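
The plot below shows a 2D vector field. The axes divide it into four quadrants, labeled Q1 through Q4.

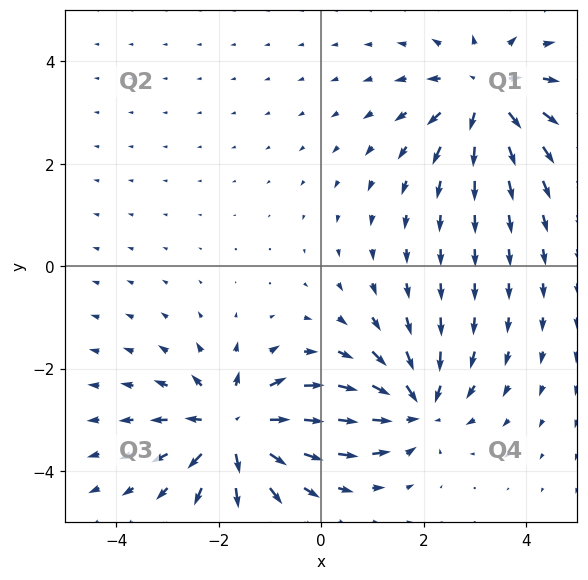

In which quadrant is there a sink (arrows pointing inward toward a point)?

Q4

The sink sits at approximately (1.9, -2.7), which lies in quadrant Q4. The divergence there is about -5, negative as expected for a sink.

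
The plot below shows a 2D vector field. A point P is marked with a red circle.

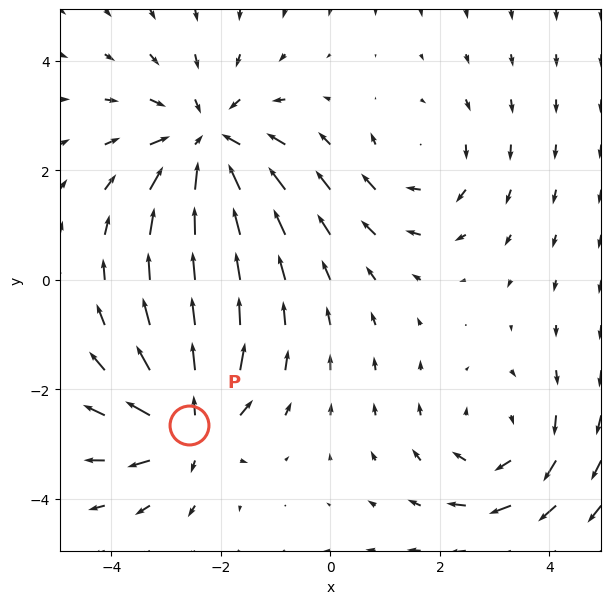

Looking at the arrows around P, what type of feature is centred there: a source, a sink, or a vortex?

At P (-2.6, -2.7) the arrows spread outward. Divergence about +5, curl ≈0 — positive divergence with near-zero curl is a source.

source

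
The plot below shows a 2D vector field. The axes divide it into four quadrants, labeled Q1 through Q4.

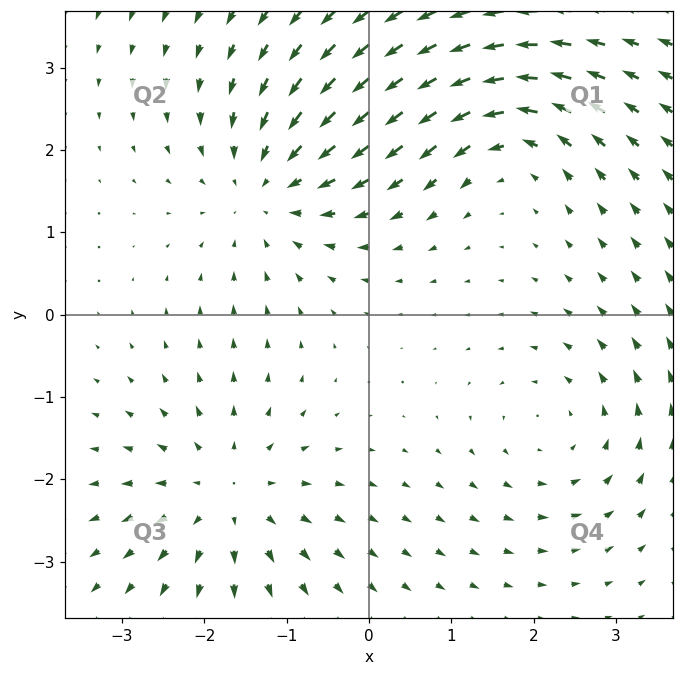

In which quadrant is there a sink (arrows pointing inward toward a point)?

The sink sits at approximately (-1.2, 1.5), which lies in quadrant Q2. The divergence there is about -4, negative as expected for a sink.

Q2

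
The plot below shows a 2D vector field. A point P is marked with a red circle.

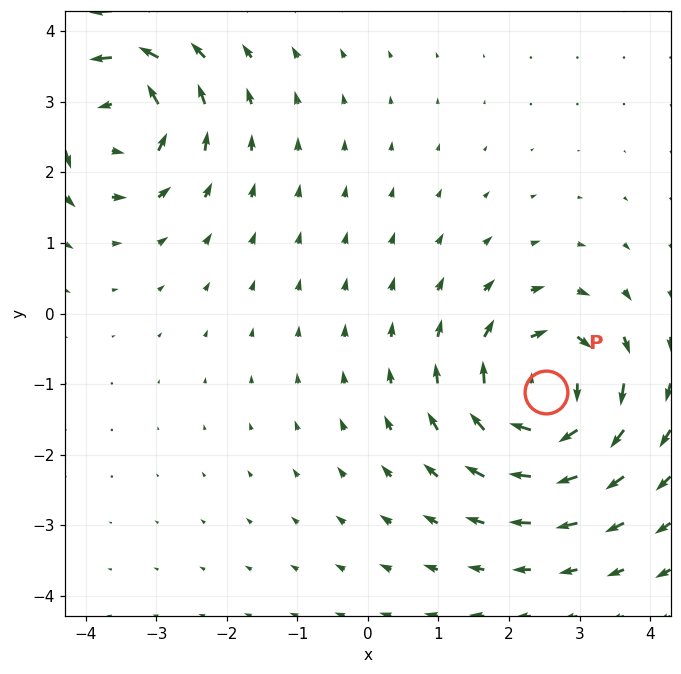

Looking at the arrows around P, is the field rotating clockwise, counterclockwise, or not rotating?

clockwise

Near P at (2.5, -1.1) the arrows circulate clockwise. The curl (z-component) there is about -7; negative curl means clockwise rotation.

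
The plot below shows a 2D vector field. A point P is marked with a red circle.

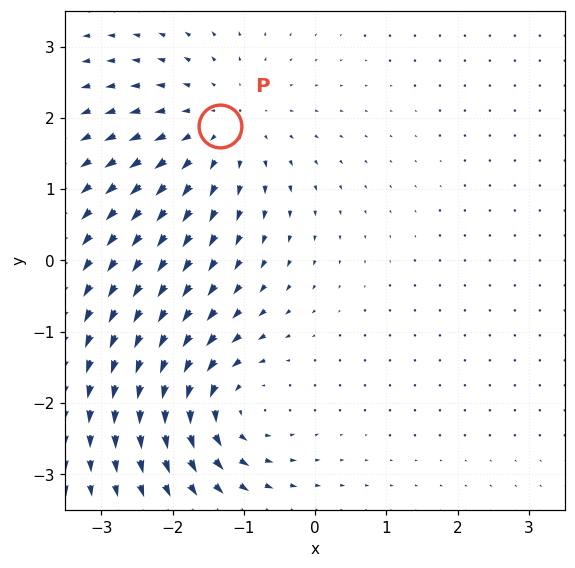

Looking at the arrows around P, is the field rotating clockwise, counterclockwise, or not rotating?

Near P at (-1.3, 1.9) the arrows show no circulation. The curl there is ≈0.

not rotating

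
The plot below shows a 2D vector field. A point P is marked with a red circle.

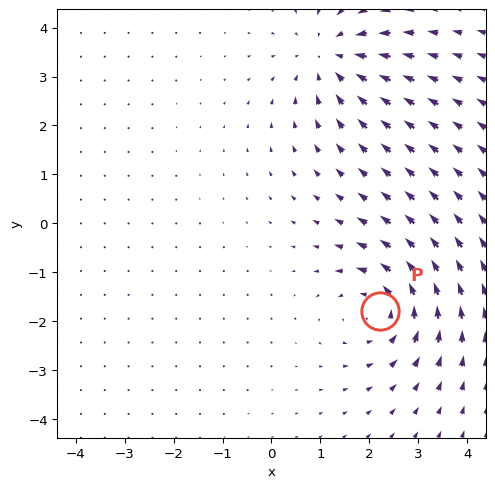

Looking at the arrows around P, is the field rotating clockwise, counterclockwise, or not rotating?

Near P at (2.2, -1.8) the arrows circulate counterclockwise. The curl (z-component) there is about +4; positive curl means counterclockwise rotation.

counterclockwise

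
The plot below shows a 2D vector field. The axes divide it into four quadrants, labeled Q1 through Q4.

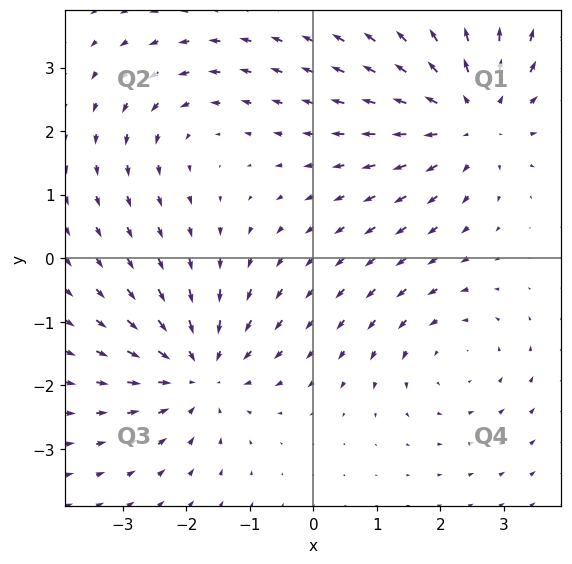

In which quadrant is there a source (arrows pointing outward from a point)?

The source sits at approximately (2.5, 2.2), which lies in quadrant Q1. The divergence there is about +4, positive as expected for a source.

Q1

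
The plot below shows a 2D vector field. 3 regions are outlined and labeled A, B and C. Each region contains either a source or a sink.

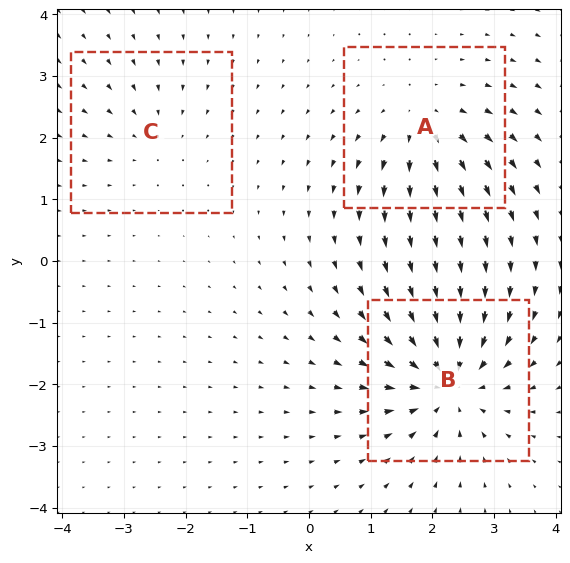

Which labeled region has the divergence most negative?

Divergence at each region's feature centre — A: about +4, B: about -6, C: about -2. Region B is most negative.

B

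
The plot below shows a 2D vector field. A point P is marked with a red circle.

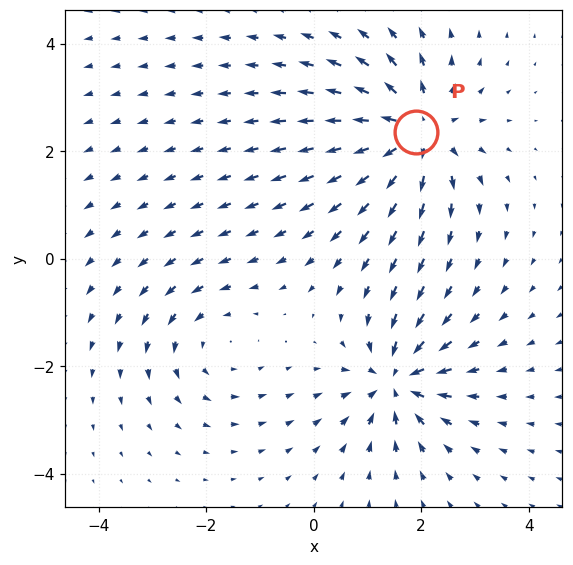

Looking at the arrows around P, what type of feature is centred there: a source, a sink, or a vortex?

At P (1.9, 2.4) the arrows spread outward. Divergence about +5, curl ≈0 — positive divergence with near-zero curl is a source.

source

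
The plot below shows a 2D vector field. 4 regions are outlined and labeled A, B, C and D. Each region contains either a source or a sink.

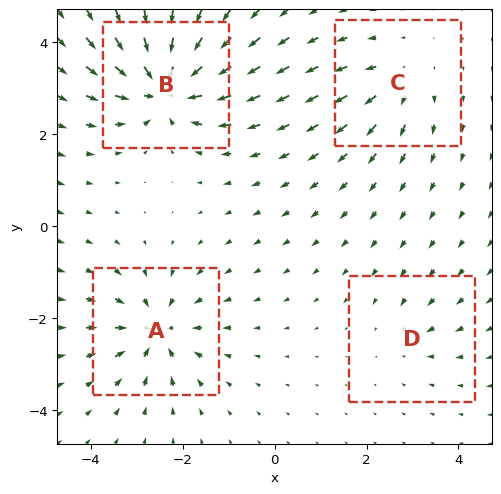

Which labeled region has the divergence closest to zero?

D

Divergence at each region's feature centre — A: about -6, B: about -8, C: about +4, D: about -2. Region D is closest to zero.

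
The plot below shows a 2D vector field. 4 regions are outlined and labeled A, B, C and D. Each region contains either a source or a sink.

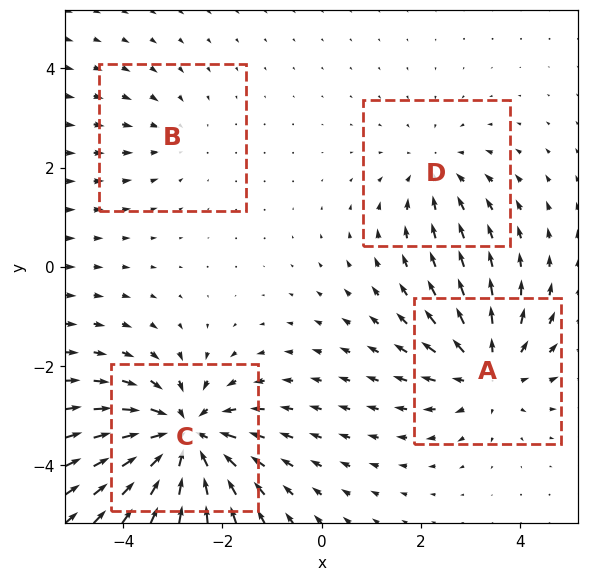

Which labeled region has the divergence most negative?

Divergence at each region's feature centre — A: about +4, B: about -2, C: about -7, D: about -3. Region C is most negative.

C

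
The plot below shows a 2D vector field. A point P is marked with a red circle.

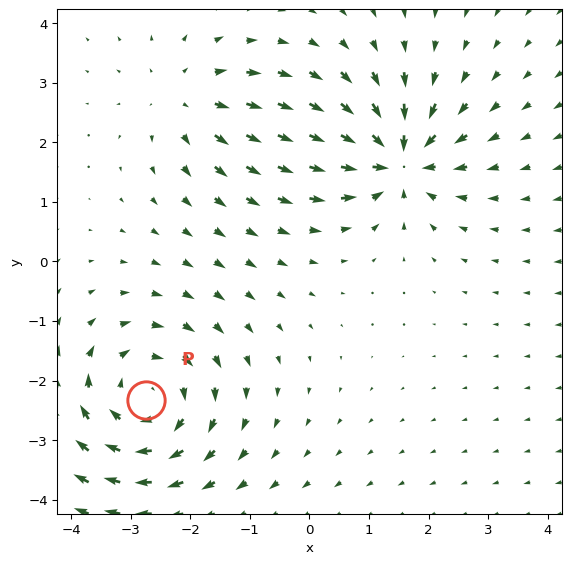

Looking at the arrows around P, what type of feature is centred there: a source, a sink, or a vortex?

vortex

At P (-2.7, -2.3) the arrows circulate clockwise. Divergence ≈0, curl about -4 — near-zero divergence with nonzero curl is a vortex.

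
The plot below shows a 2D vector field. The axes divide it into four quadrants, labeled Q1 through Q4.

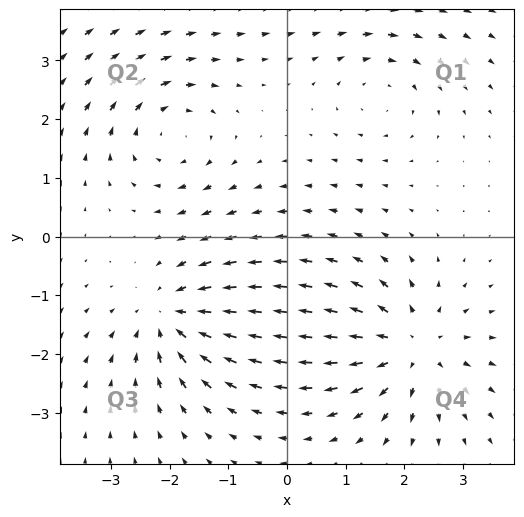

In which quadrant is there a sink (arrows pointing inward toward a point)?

Q3

The sink sits at approximately (-1.9, -1.4), which lies in quadrant Q3. The divergence there is about -4, negative as expected for a sink.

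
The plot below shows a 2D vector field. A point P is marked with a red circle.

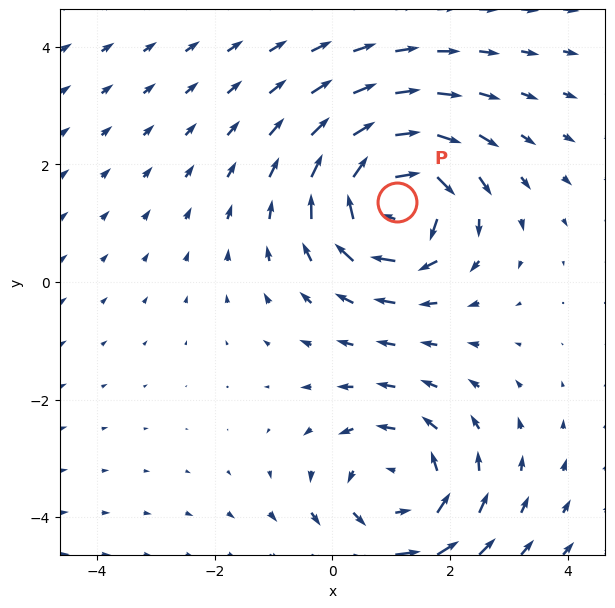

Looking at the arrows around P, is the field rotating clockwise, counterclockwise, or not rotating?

clockwise

Near P at (1.1, 1.4) the arrows circulate clockwise. The curl (z-component) there is about -7; negative curl means clockwise rotation.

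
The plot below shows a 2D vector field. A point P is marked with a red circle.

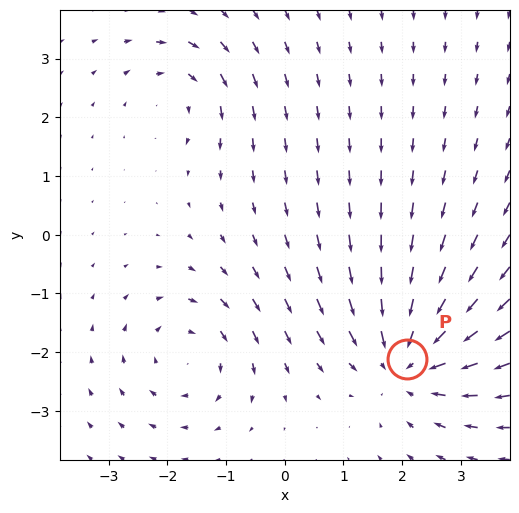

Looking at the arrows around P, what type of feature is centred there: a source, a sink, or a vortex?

sink

At P (2.1, -2.1) the arrows converge inward. Divergence about -4, curl ≈0 — negative divergence with near-zero curl is a sink.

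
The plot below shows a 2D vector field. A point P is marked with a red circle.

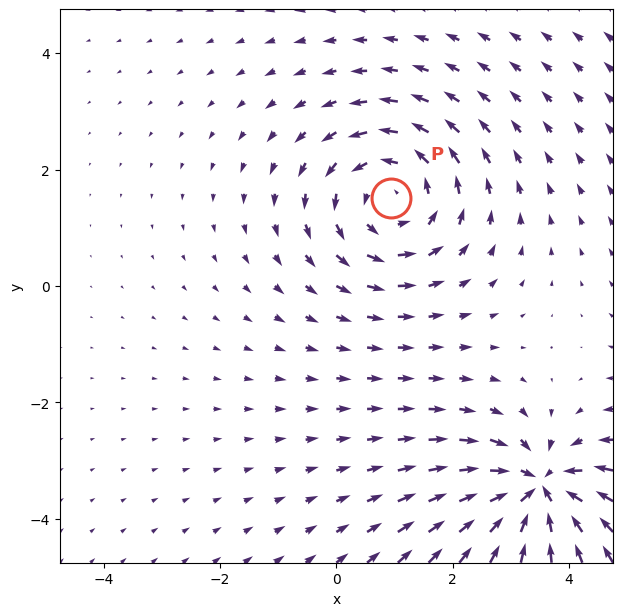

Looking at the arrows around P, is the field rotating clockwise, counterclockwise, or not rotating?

Near P at (0.9, 1.5) the arrows circulate counterclockwise. The curl (z-component) there is about +4; positive curl means counterclockwise rotation.

counterclockwise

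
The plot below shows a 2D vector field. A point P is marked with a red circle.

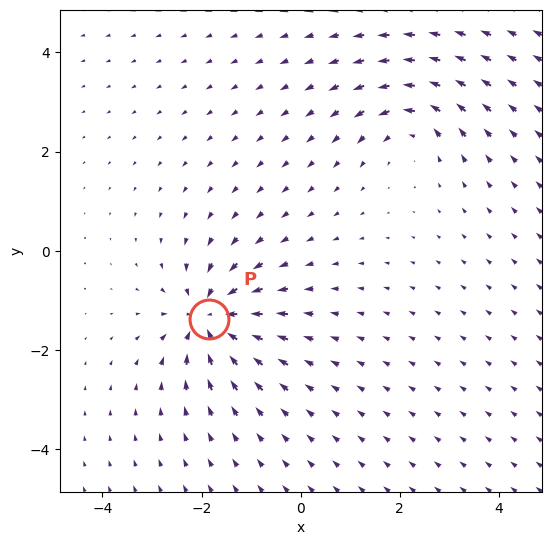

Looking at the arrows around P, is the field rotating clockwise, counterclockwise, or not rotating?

Near P at (-1.8, -1.4) the arrows show no circulation. The curl there is ≈0.

not rotating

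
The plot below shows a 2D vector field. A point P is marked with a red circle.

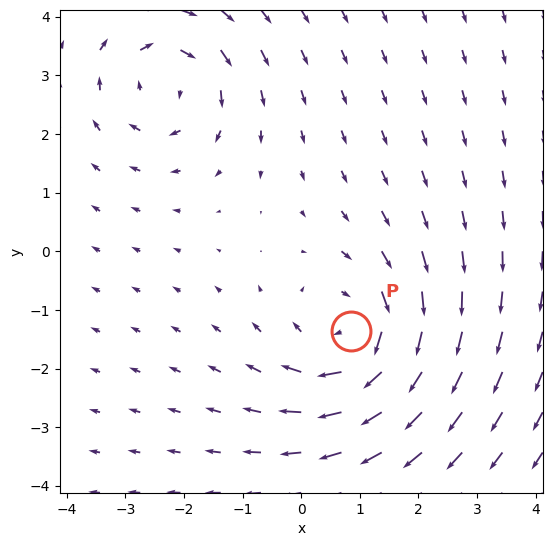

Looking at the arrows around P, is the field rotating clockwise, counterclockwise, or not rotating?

clockwise

Near P at (0.9, -1.4) the arrows circulate clockwise. The curl (z-component) there is about -3; negative curl means clockwise rotation.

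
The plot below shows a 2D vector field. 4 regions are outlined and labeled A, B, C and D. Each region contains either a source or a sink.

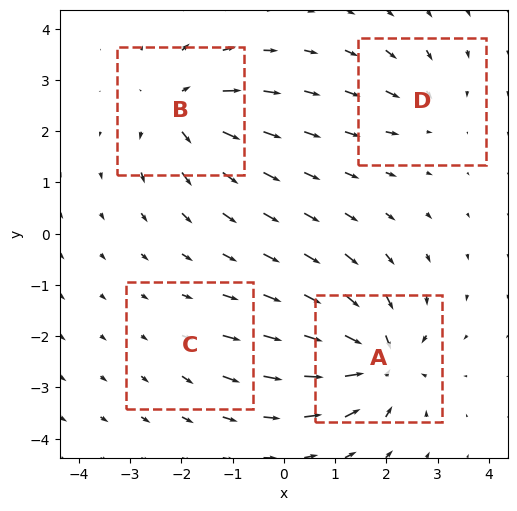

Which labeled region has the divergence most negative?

Divergence at each region's feature centre — A: about -9, B: about +7, C: about +2, D: about -4. Region A is most negative.

A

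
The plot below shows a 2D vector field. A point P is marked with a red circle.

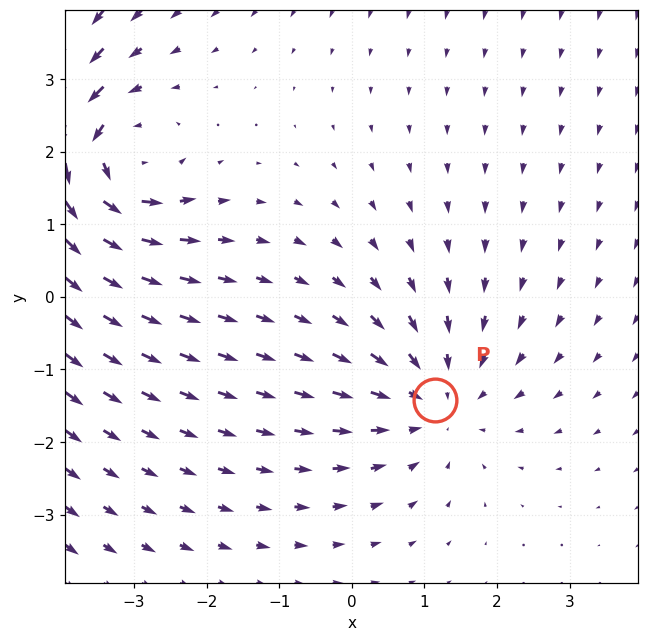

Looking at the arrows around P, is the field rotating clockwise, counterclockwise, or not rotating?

Near P at (1.1, -1.4) the arrows show no circulation. The curl there is ≈0.

not rotating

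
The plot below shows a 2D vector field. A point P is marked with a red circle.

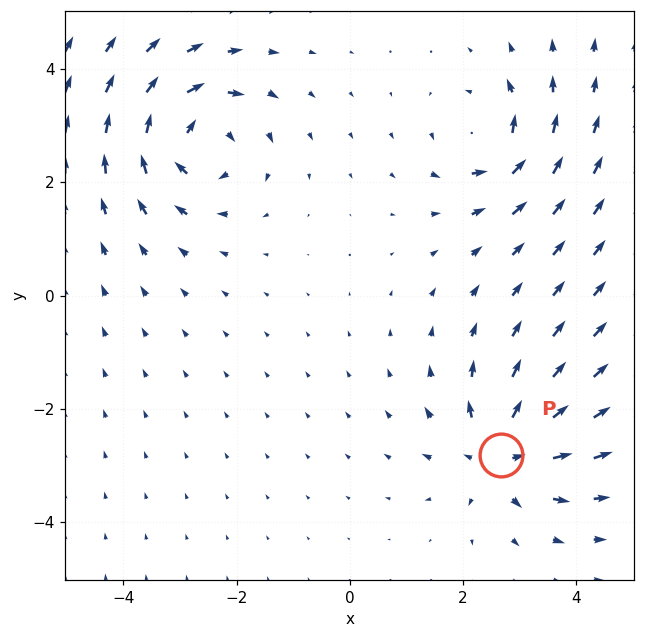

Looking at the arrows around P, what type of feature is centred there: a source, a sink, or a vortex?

source

At P (2.7, -2.8) the arrows spread outward. Divergence about +4, curl ≈0 — positive divergence with near-zero curl is a source.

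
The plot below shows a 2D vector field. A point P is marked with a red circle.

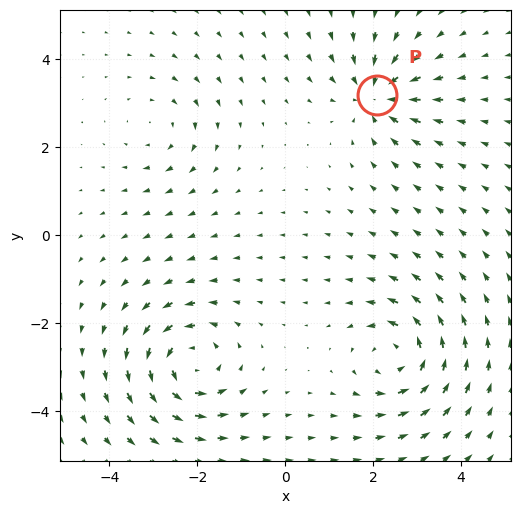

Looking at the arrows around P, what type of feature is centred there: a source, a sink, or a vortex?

sink

At P (2.1, 3.2) the arrows converge inward. Divergence about -5, curl ≈0 — negative divergence with near-zero curl is a sink.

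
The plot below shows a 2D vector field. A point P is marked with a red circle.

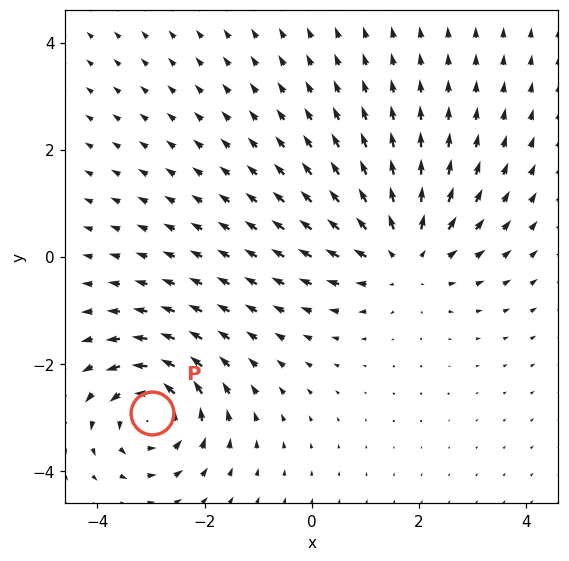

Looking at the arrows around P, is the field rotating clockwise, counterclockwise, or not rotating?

Near P at (-3.0, -2.9) the arrows circulate counterclockwise. The curl (z-component) there is about +6; positive curl means counterclockwise rotation.

counterclockwise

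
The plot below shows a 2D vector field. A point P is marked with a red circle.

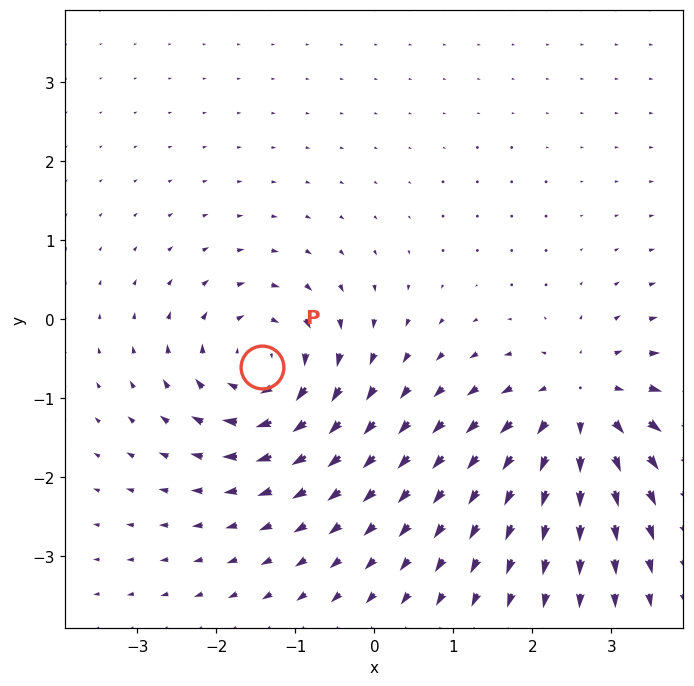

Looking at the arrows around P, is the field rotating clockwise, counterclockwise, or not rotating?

clockwise

Near P at (-1.4, -0.6) the arrows circulate clockwise. The curl (z-component) there is about -6; negative curl means clockwise rotation.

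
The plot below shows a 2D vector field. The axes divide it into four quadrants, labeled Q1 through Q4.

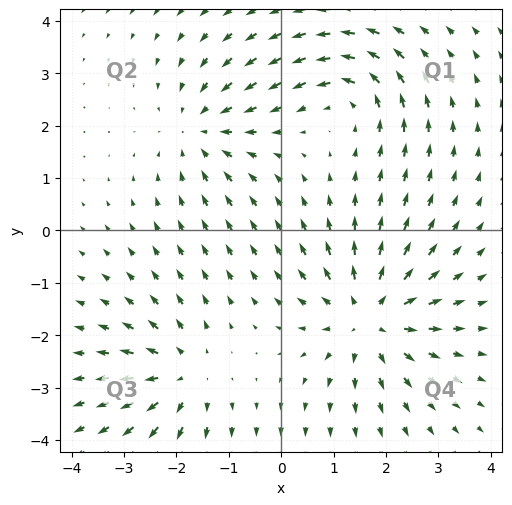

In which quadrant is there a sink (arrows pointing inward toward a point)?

Q2

The sink sits at approximately (-1.5, 1.9), which lies in quadrant Q2. The divergence there is about -3, negative as expected for a sink.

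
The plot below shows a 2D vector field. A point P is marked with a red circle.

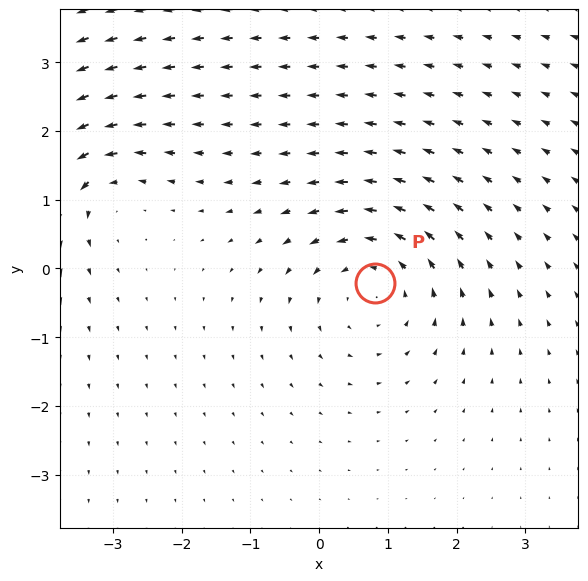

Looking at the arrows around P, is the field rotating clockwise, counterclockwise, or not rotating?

Near P at (0.8, -0.2) the arrows circulate counterclockwise. The curl (z-component) there is about +3; positive curl means counterclockwise rotation.

counterclockwise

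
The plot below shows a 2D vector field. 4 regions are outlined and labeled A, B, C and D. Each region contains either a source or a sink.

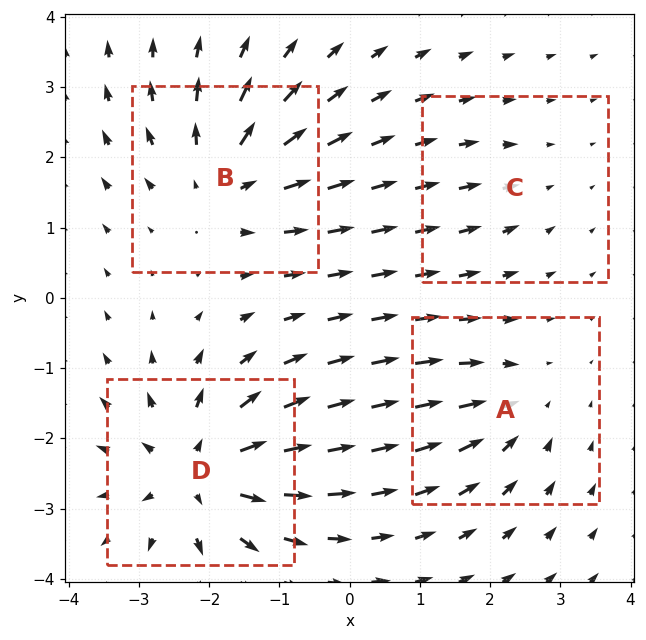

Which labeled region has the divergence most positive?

Divergence at each region's feature centre — A: about -4, B: about +5, C: about -2, D: about +7. Region D is most positive.

D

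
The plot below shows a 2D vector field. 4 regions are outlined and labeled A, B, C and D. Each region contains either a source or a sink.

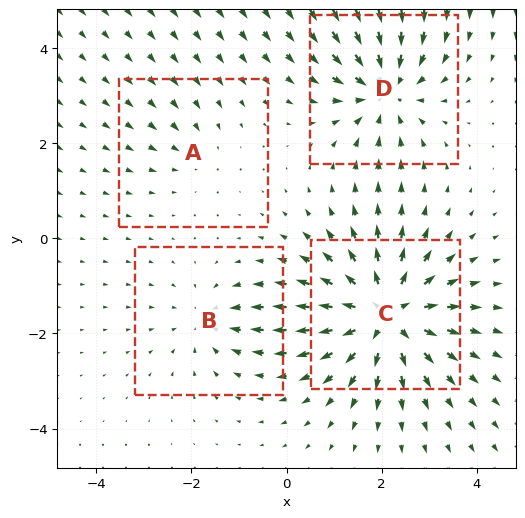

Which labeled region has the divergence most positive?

C

Divergence at each region's feature centre — A: about -2, B: about -3, C: about +7, D: about -5. Region C is most positive.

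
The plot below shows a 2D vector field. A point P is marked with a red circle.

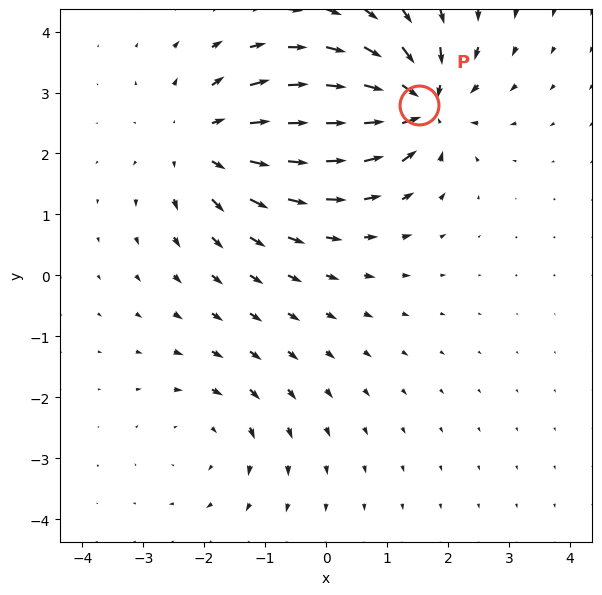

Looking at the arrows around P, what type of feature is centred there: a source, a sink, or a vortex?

At P (1.5, 2.8) the arrows converge inward. Divergence about -6, curl ≈0 — negative divergence with near-zero curl is a sink.

sink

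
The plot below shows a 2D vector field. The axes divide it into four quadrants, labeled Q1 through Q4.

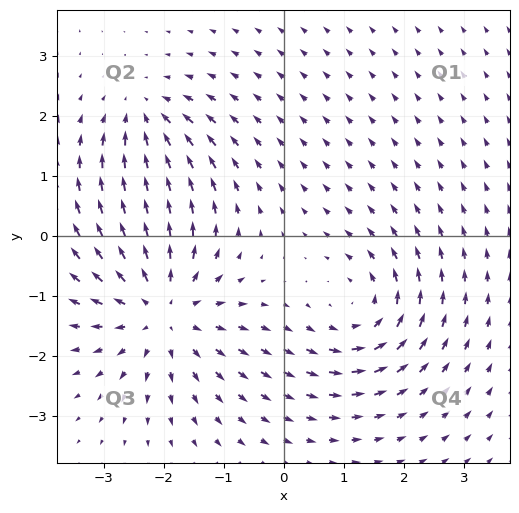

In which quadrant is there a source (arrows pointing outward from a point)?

Q3

The source sits at approximately (-2.0, -1.2), which lies in quadrant Q3. The divergence there is about +5, positive as expected for a source.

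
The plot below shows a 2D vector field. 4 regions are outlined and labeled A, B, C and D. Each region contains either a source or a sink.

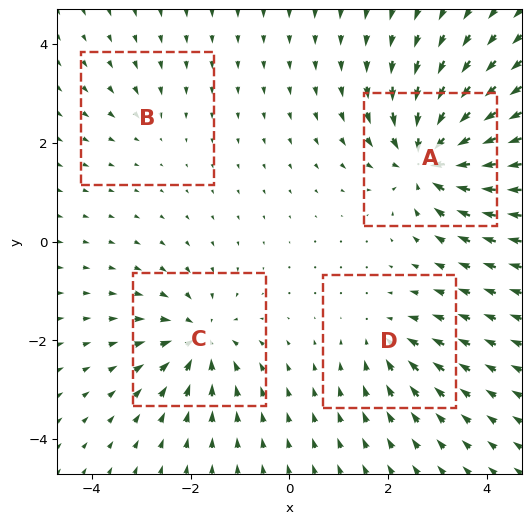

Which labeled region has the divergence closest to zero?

B

Divergence at each region's feature centre — A: about -8, B: about -2, C: about -6, D: about -4. Region B is closest to zero.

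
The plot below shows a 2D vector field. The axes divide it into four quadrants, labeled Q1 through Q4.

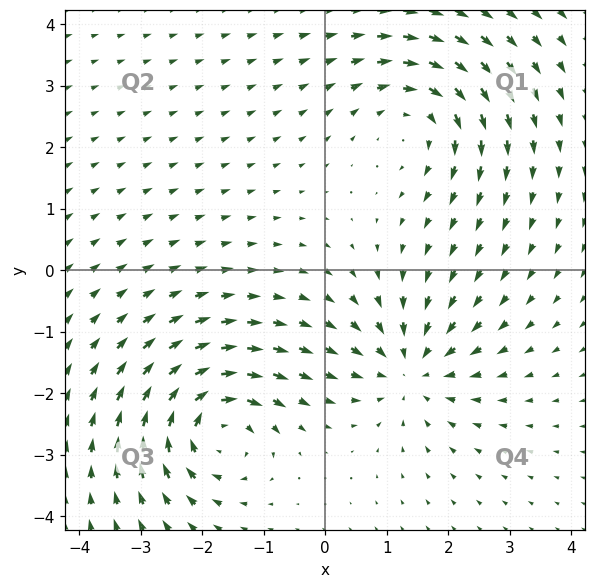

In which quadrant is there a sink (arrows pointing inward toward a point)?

Q4

The sink sits at approximately (1.4, -1.6), which lies in quadrant Q4. The divergence there is about -5, negative as expected for a sink.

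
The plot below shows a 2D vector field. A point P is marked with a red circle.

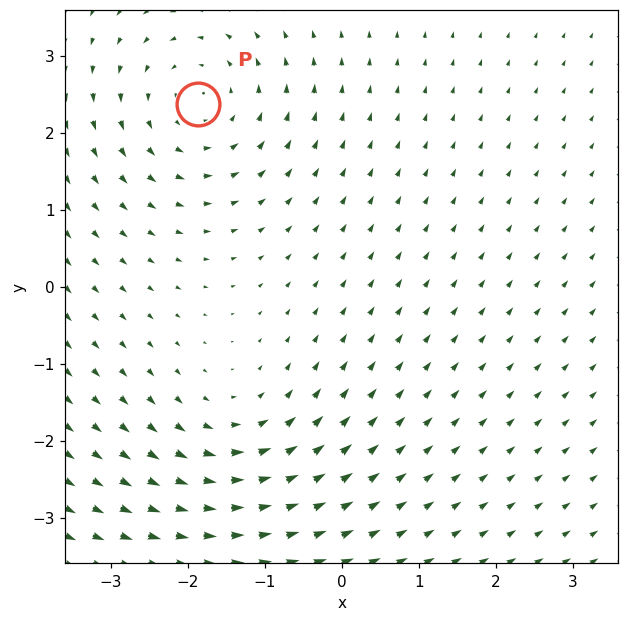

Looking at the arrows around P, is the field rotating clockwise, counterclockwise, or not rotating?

Near P at (-1.9, 2.4) the arrows circulate counterclockwise. The curl (z-component) there is about +3; positive curl means counterclockwise rotation.

counterclockwise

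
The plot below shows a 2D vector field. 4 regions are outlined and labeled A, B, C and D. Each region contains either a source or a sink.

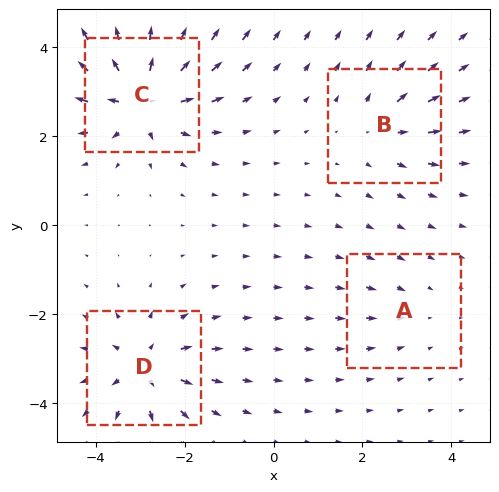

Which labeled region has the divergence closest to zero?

A

Divergence at each region's feature centre — A: about -2, B: about +4, C: about +8, D: about +6. Region A is closest to zero.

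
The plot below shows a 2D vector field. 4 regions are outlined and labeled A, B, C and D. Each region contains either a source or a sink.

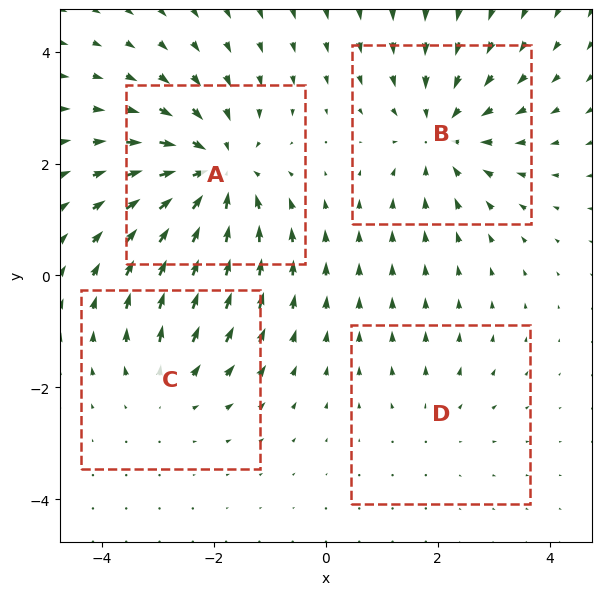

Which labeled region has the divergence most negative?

Divergence at each region's feature centre — A: about -6, B: about -4, C: about +3, D: about +2. Region A is most negative.

A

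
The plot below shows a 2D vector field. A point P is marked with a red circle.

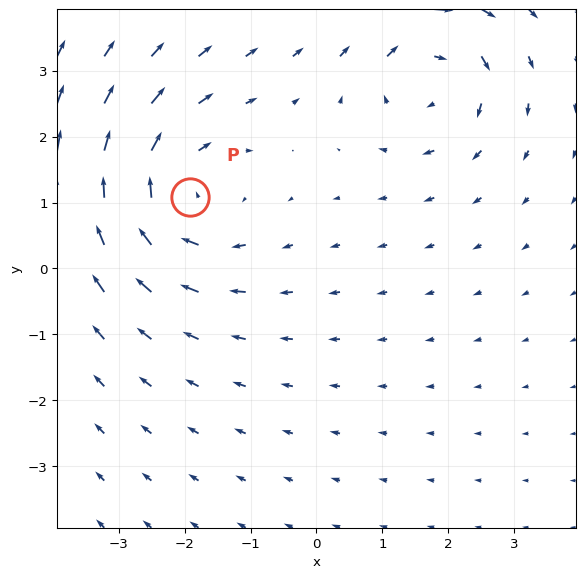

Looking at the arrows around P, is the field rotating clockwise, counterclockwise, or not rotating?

Near P at (-1.9, 1.1) the arrows circulate clockwise. The curl (z-component) there is about -4; negative curl means clockwise rotation.

clockwise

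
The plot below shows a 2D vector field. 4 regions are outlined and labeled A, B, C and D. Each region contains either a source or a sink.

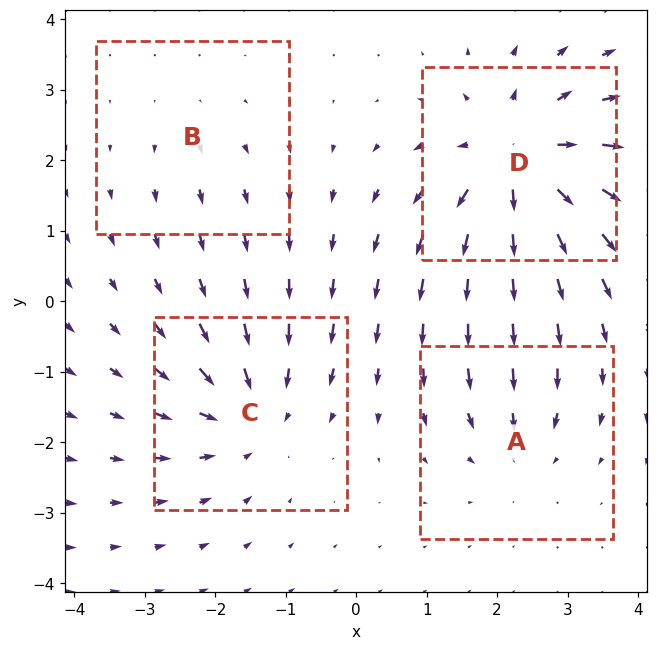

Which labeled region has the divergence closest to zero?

B

Divergence at each region's feature centre — A: about -3, B: about +2, C: about -5, D: about +7. Region B is closest to zero.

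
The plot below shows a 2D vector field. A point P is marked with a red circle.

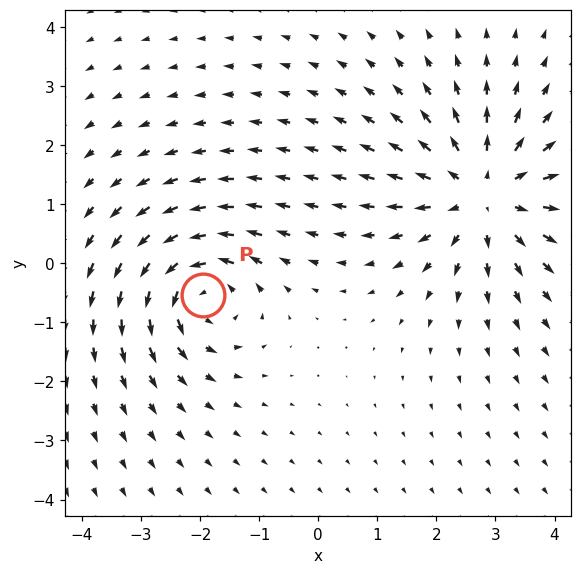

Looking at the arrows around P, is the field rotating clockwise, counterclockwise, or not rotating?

counterclockwise

Near P at (-1.9, -0.5) the arrows circulate counterclockwise. The curl (z-component) there is about +4; positive curl means counterclockwise rotation.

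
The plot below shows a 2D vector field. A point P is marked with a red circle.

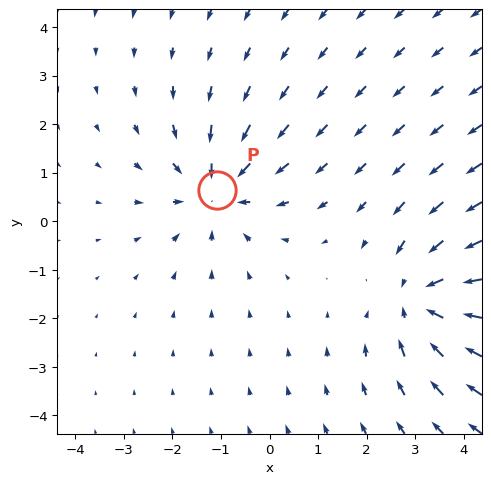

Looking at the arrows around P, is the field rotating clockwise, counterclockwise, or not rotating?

not rotating

Near P at (-1.1, 0.6) the arrows show no circulation. The curl there is ≈0.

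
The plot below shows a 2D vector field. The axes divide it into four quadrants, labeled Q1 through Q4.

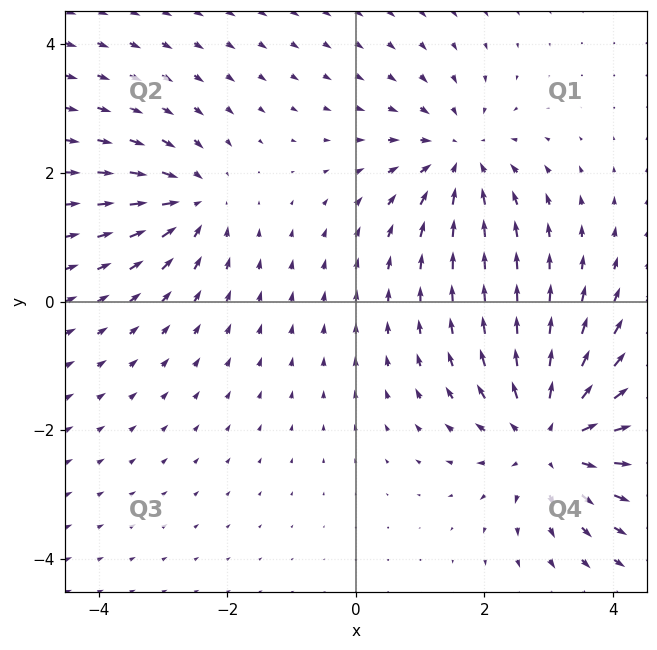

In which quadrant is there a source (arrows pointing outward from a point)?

Q4

The source sits at approximately (3.0, -2.1), which lies in quadrant Q4. The divergence there is about +5, positive as expected for a source.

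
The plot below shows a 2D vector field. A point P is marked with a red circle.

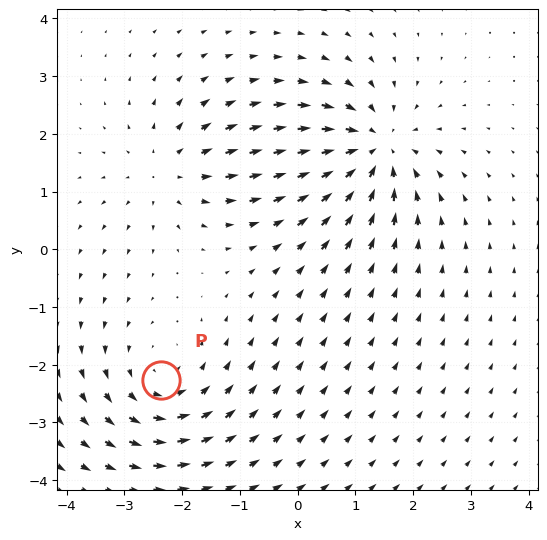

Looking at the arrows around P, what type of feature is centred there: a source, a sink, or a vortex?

vortex

At P (-2.4, -2.3) the arrows circulate counterclockwise. Divergence ≈0, curl about +4 — near-zero divergence with nonzero curl is a vortex.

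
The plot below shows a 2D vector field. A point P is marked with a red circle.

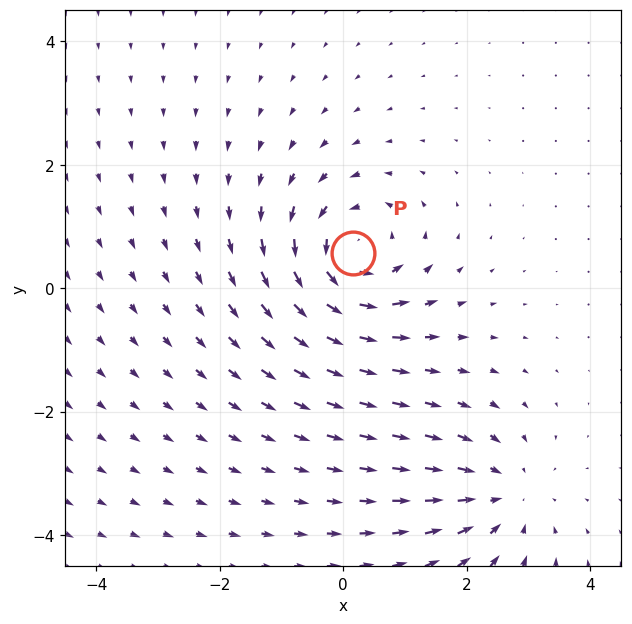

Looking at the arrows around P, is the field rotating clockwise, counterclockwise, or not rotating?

counterclockwise

Near P at (0.2, 0.6) the arrows circulate counterclockwise. The curl (z-component) there is about +5; positive curl means counterclockwise rotation.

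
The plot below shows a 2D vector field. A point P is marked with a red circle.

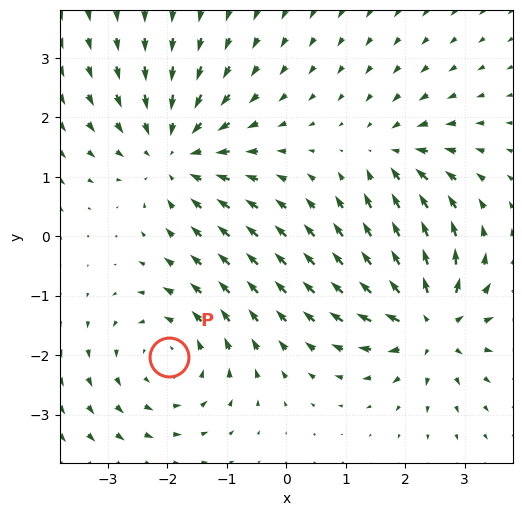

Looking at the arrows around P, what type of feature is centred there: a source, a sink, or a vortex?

At P (-2.0, -2.0) the arrows circulate counterclockwise. Divergence ≈0, curl about +4 — near-zero divergence with nonzero curl is a vortex.

vortex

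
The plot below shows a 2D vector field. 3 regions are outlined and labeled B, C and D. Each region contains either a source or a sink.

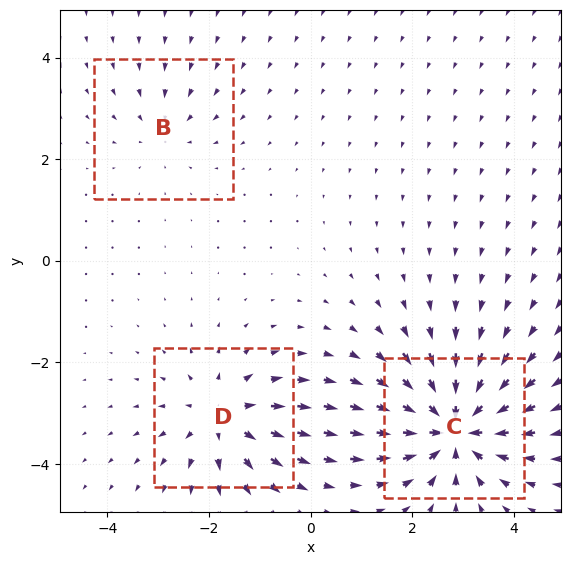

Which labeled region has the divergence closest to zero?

B

Divergence at each region's feature centre — B: about -2, C: about -6, D: about +4. Region B is closest to zero.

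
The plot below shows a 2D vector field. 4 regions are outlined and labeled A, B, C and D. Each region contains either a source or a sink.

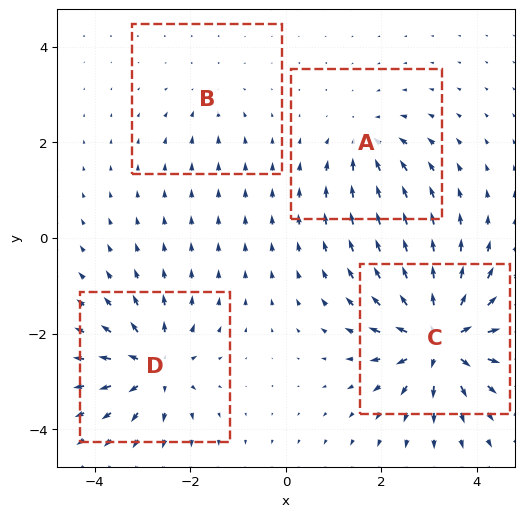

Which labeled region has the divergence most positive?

Divergence at each region's feature centre — A: about -4, B: about -3, C: about +9, D: about +6. Region C is most positive.

C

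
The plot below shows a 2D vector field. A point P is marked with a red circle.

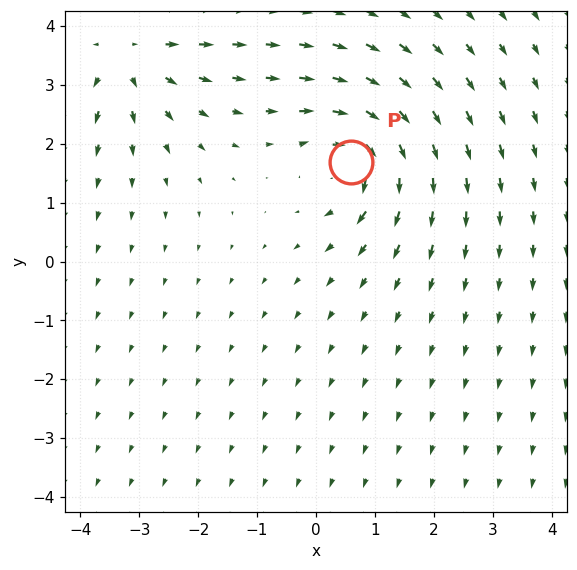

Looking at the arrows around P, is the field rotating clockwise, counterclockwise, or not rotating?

clockwise

Near P at (0.6, 1.7) the arrows circulate clockwise. The curl (z-component) there is about -5; negative curl means clockwise rotation.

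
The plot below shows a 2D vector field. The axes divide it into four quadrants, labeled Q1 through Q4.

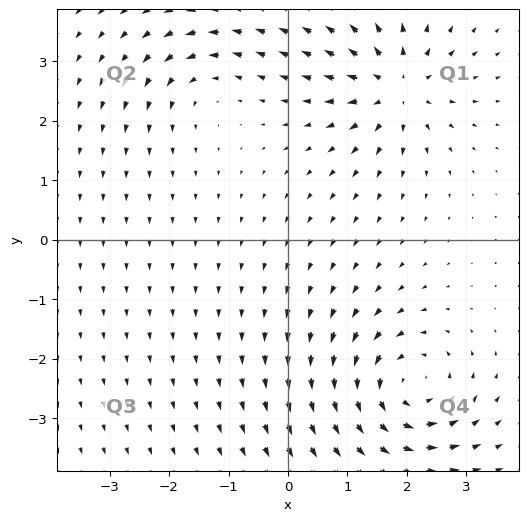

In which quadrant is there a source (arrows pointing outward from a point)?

The source sits at approximately (1.8, 2.6), which lies in quadrant Q1. The divergence there is about +6, positive as expected for a source.

Q1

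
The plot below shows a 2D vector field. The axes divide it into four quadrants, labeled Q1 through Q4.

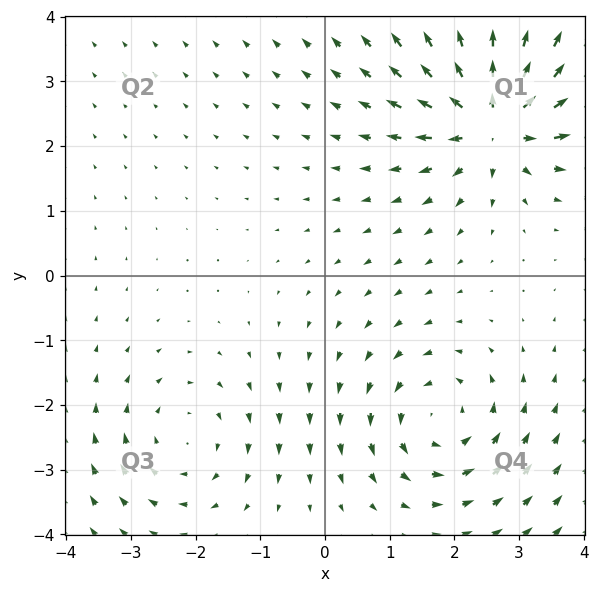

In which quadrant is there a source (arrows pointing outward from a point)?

Q1

The source sits at approximately (2.6, 2.4), which lies in quadrant Q1. The divergence there is about +6, positive as expected for a source.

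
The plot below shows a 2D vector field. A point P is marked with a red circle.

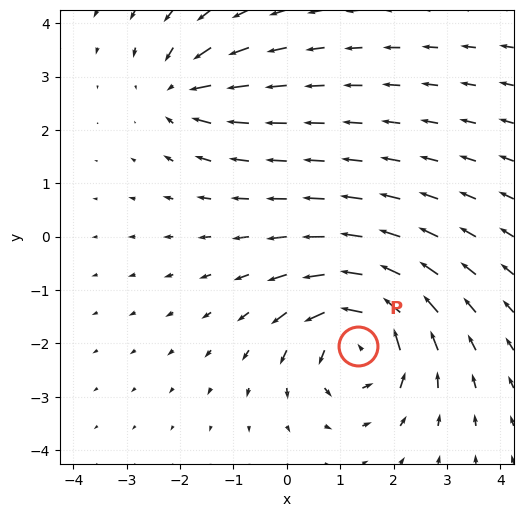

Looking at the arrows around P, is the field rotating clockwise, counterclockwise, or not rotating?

Near P at (1.3, -2.0) the arrows circulate counterclockwise. The curl (z-component) there is about +5; positive curl means counterclockwise rotation.

counterclockwise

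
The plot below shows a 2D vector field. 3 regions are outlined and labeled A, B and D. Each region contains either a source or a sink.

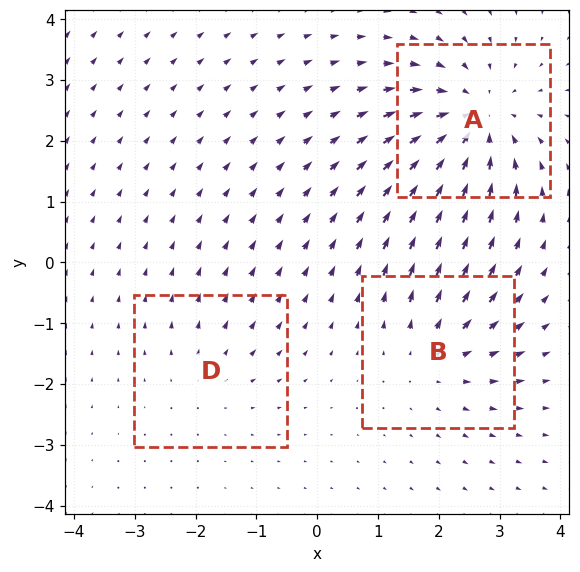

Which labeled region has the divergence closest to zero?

Divergence at each region's feature centre — A: about -5, B: about +3, D: about +2. Region D is closest to zero.

D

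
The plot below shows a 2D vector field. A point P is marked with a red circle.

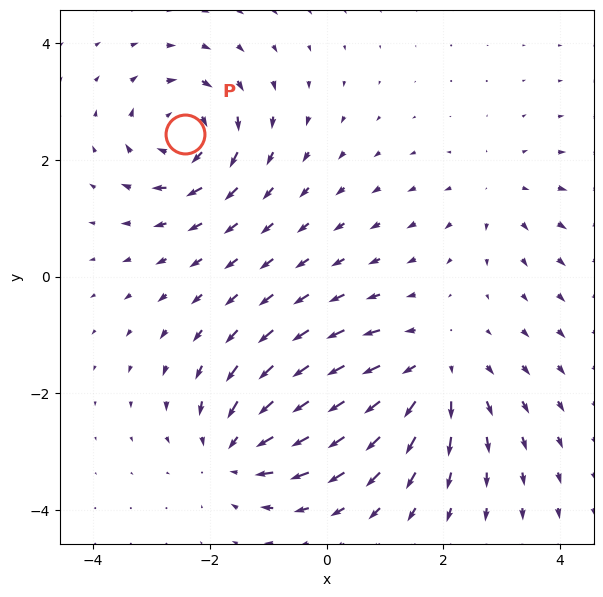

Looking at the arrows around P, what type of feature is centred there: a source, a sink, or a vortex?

At P (-2.4, 2.4) the arrows circulate clockwise. Divergence ≈0, curl about -6 — near-zero divergence with nonzero curl is a vortex.

vortex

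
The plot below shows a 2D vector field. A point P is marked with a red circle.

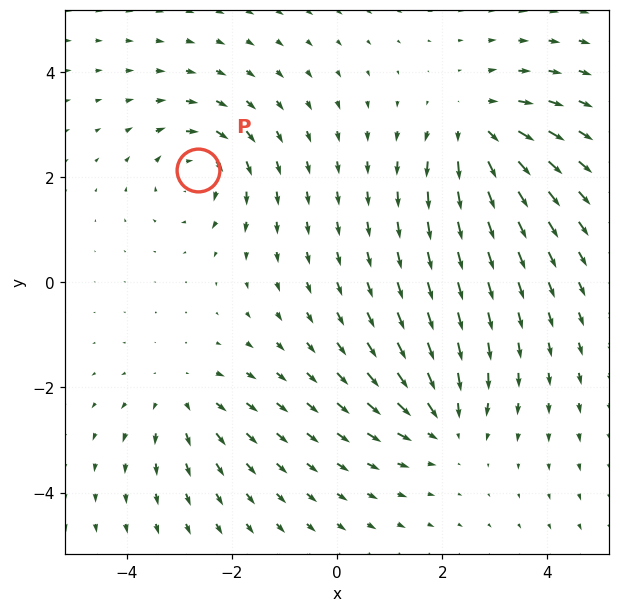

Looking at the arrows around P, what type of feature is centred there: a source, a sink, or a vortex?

vortex

At P (-2.6, 2.1) the arrows circulate clockwise. Divergence ≈0, curl about -4 — near-zero divergence with nonzero curl is a vortex.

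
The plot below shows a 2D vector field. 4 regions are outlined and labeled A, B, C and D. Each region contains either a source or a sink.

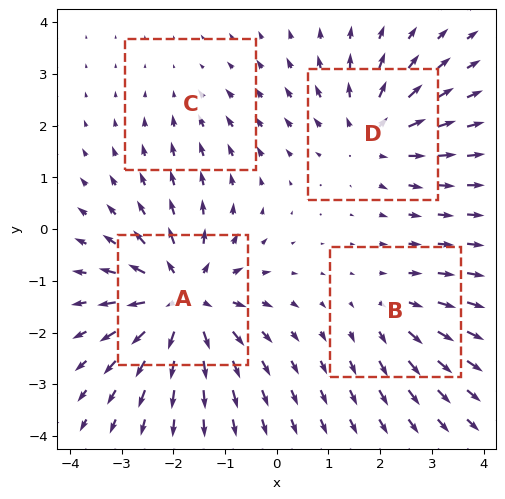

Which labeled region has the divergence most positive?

Divergence at each region's feature centre — A: about +7, B: about +3, C: about -2, D: about +5. Region A is most positive.

A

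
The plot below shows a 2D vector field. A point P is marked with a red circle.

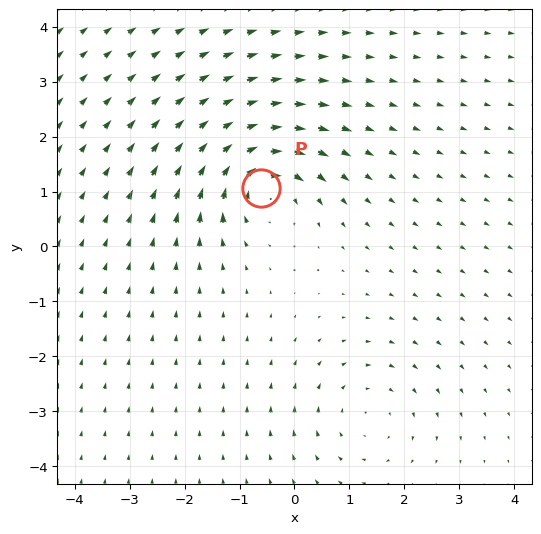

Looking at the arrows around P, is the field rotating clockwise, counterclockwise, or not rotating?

clockwise

Near P at (-0.6, 1.1) the arrows circulate clockwise. The curl (z-component) there is about -5; negative curl means clockwise rotation.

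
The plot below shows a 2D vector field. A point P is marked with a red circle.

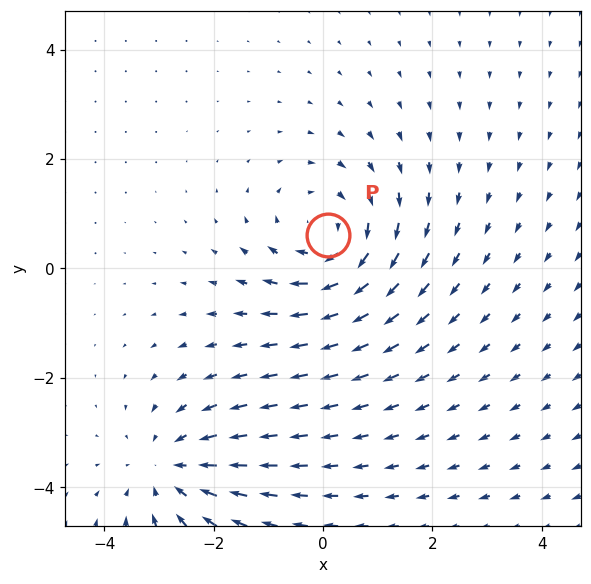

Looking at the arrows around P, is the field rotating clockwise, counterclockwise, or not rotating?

Near P at (0.1, 0.6) the arrows circulate clockwise. The curl (z-component) there is about -3; negative curl means clockwise rotation.

clockwise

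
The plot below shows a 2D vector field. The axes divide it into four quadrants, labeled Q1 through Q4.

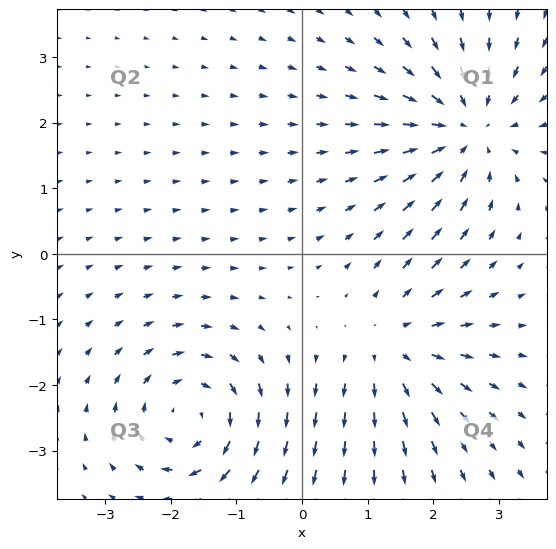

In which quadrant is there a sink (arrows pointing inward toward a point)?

The sink sits at approximately (2.5, 1.9), which lies in quadrant Q1. The divergence there is about -5, negative as expected for a sink.

Q1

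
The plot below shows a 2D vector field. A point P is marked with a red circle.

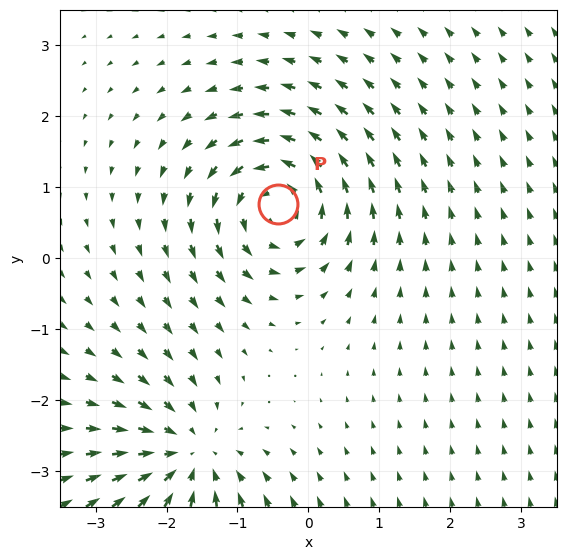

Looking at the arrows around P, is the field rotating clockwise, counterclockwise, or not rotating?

counterclockwise

Near P at (-0.4, 0.8) the arrows circulate counterclockwise. The curl (z-component) there is about +6; positive curl means counterclockwise rotation.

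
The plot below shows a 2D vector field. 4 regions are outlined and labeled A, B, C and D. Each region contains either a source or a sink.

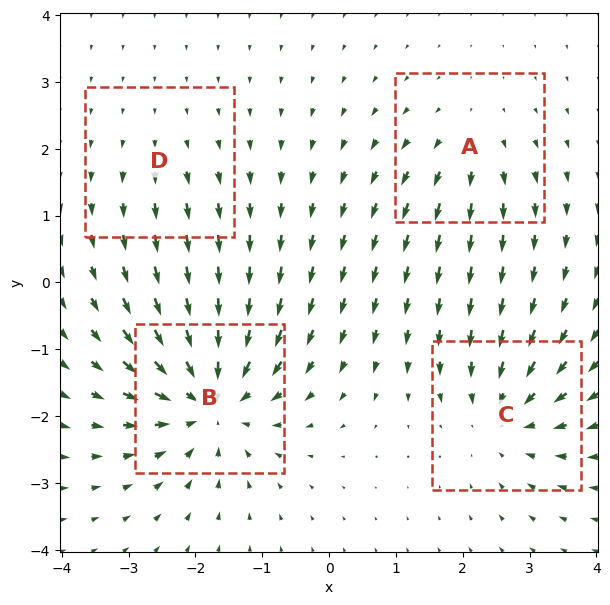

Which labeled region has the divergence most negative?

B

Divergence at each region's feature centre — A: about +3, B: about -7, C: about -5, D: about +2. Region B is most negative.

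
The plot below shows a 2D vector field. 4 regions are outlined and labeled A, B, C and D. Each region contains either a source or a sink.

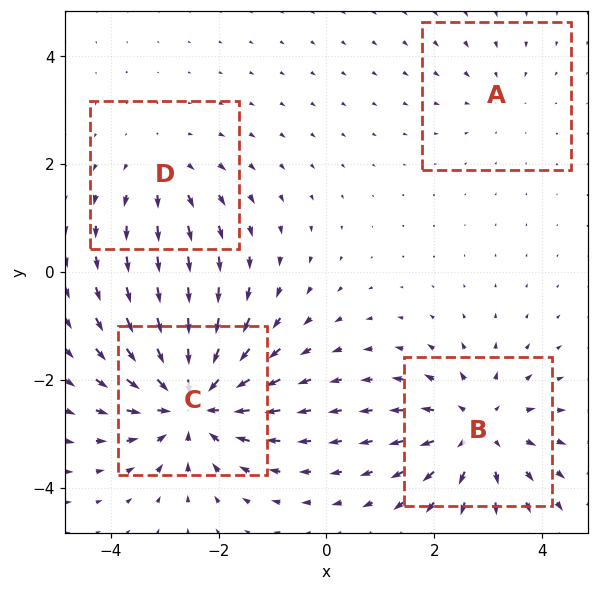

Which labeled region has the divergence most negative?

Divergence at each region's feature centre — A: about -2, B: about +5, C: about -7, D: about +3. Region C is most negative.

C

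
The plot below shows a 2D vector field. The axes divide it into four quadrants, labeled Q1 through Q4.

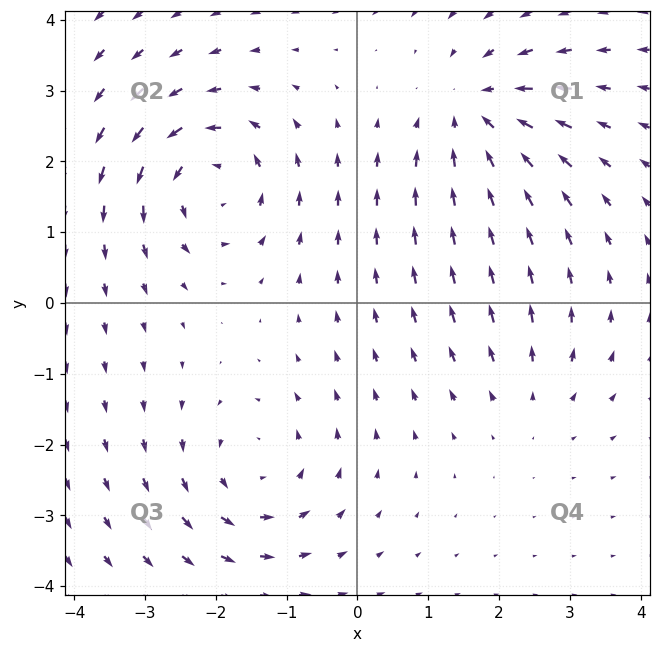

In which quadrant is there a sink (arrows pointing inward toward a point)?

Q1

The sink sits at approximately (1.7, 2.7), which lies in quadrant Q1. The divergence there is about -5, negative as expected for a sink.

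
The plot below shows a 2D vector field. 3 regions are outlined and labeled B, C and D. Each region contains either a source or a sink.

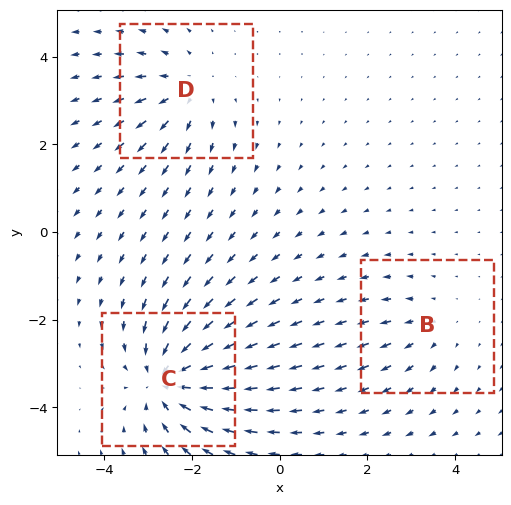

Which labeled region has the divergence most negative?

C

Divergence at each region's feature centre — B: about +2, C: about -5, D: about +3. Region C is most negative.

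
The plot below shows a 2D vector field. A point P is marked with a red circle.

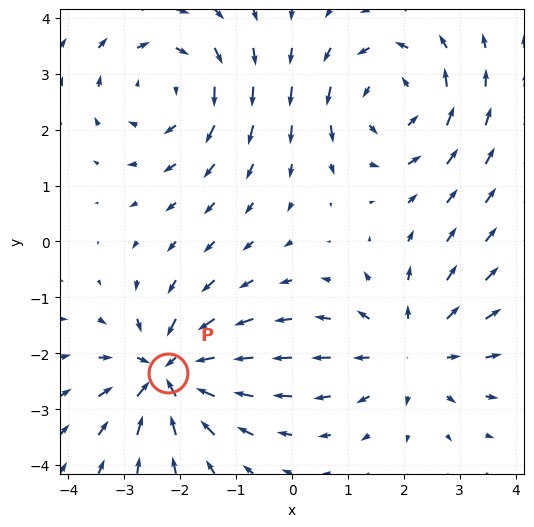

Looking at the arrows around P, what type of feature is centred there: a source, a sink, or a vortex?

sink

At P (-2.2, -2.4) the arrows converge inward. Divergence about -6, curl ≈0 — negative divergence with near-zero curl is a sink.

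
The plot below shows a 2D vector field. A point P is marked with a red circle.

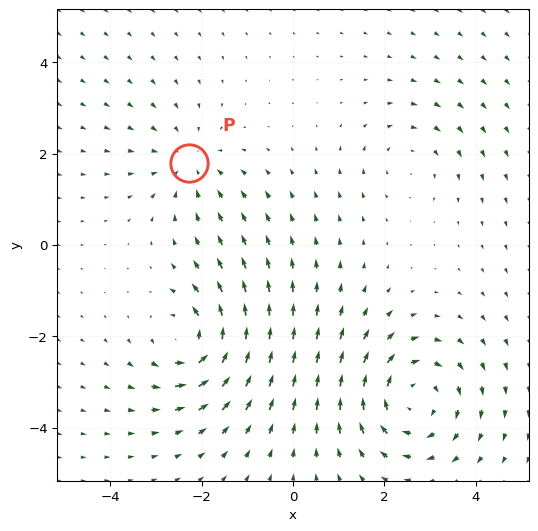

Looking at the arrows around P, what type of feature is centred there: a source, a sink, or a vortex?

sink

At P (-2.3, 1.8) the arrows converge inward. Divergence about -3, curl ≈0 — negative divergence with near-zero curl is a sink.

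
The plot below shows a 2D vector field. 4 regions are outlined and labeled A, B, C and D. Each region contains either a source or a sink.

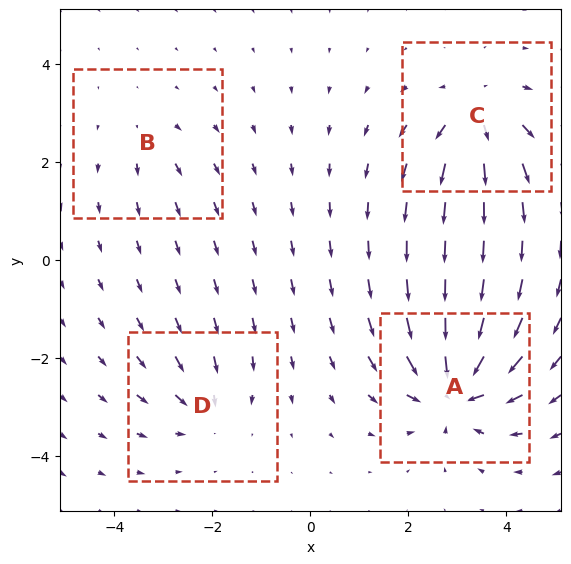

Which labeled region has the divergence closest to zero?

Divergence at each region's feature centre — A: about -8, B: about +3, C: about +6, D: about -4. Region B is closest to zero.

B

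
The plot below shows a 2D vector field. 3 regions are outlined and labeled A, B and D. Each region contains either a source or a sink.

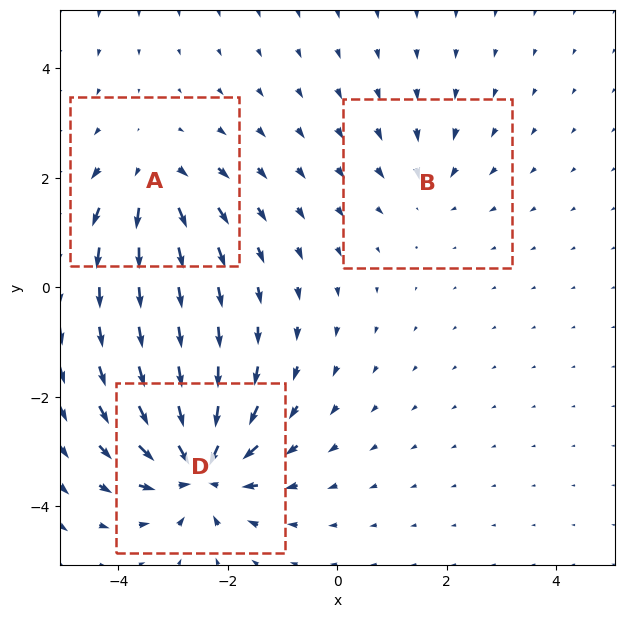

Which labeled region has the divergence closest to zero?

Divergence at each region's feature centre — A: about +4, B: about -2, D: about -6. Region B is closest to zero.

B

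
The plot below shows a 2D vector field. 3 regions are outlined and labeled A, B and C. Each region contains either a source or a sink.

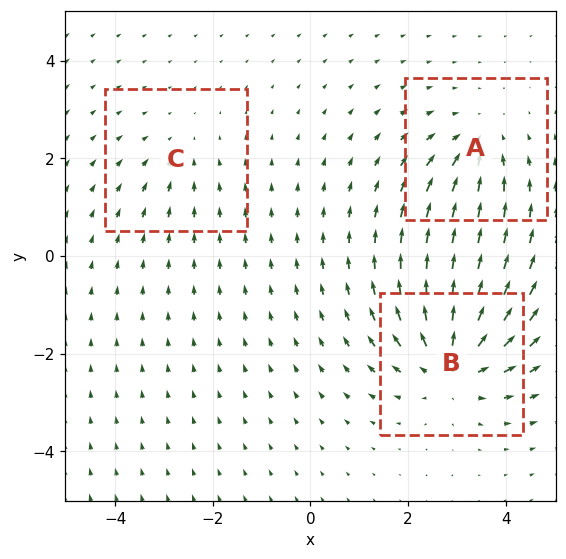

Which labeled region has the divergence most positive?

B

Divergence at each region's feature centre — A: about -3, B: about +5, C: about -2. Region B is most positive.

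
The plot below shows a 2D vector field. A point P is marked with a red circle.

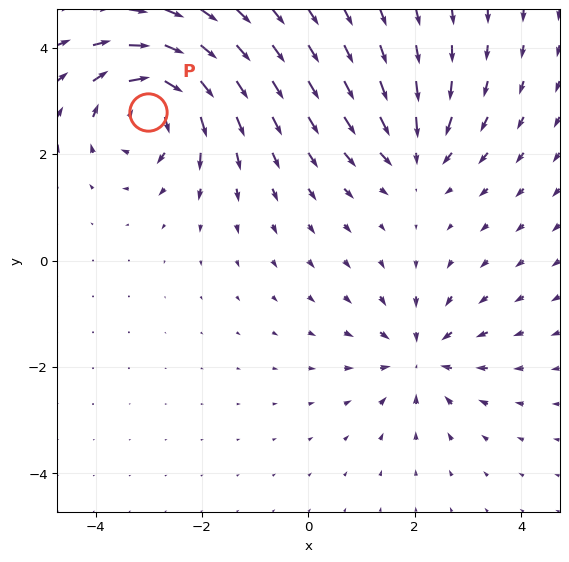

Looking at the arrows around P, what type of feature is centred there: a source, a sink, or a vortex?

vortex

At P (-3.0, 2.8) the arrows circulate clockwise. Divergence ≈0, curl about -6 — near-zero divergence with nonzero curl is a vortex.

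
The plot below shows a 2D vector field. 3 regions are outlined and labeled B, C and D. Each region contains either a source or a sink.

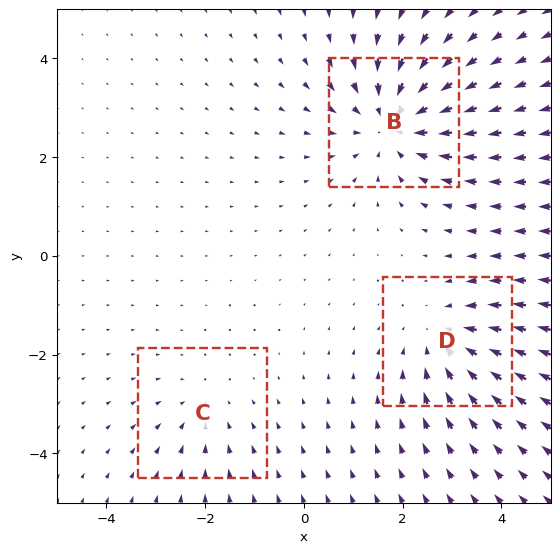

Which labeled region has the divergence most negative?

Divergence at each region's feature centre — B: about -4, C: about -2, D: about -3. Region B is most negative.

B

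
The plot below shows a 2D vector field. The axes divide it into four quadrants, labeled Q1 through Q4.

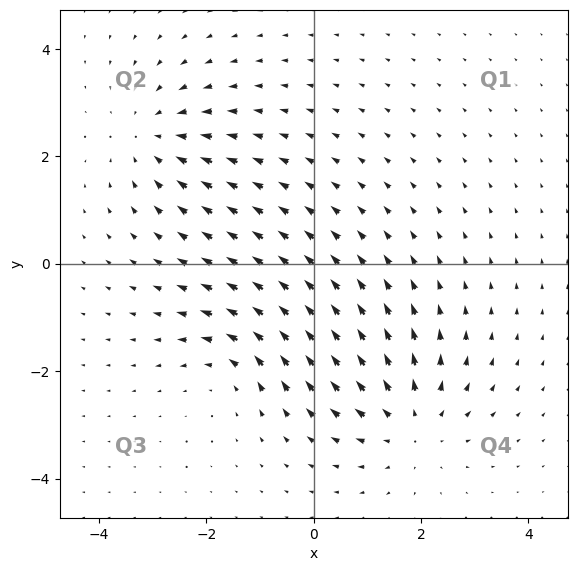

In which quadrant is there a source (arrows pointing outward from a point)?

The source sits at approximately (1.8, -3.0), which lies in quadrant Q4. The divergence there is about +4, positive as expected for a source.

Q4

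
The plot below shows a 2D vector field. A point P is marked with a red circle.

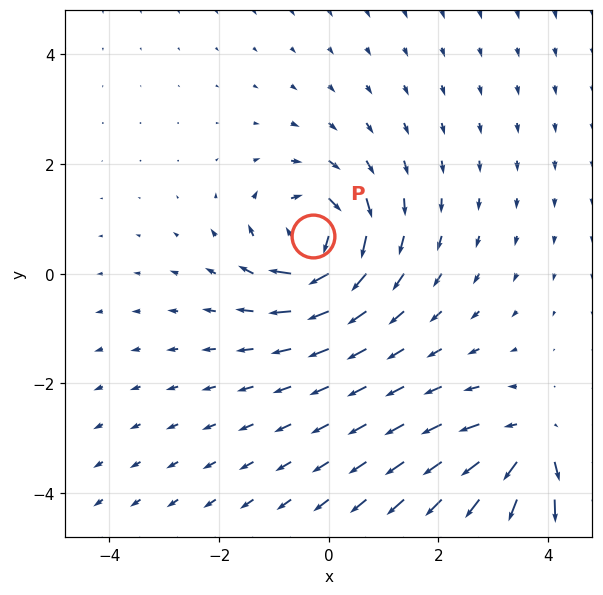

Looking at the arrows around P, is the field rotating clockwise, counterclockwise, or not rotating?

clockwise

Near P at (-0.3, 0.7) the arrows circulate clockwise. The curl (z-component) there is about -5; negative curl means clockwise rotation.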